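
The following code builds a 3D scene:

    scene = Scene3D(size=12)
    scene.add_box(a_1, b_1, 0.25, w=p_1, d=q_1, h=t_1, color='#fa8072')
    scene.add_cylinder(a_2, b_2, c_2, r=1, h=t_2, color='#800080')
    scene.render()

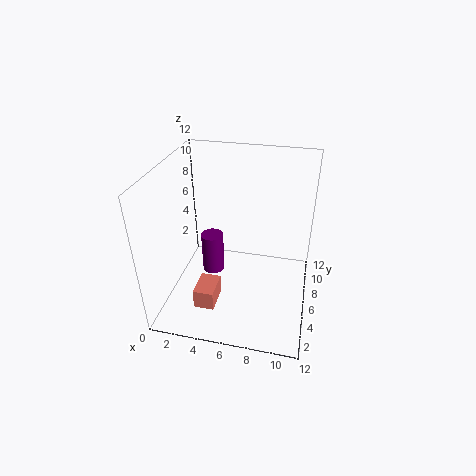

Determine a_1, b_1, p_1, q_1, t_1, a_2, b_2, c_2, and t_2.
a_1 = 2.75, b_1 = 3, p_1 = 1.75, q_1 = 2.5, t_1 = 1.75, a_2 = 3.25, b_2 = 7.5, c_2 = 1.25, t_2 = 3.75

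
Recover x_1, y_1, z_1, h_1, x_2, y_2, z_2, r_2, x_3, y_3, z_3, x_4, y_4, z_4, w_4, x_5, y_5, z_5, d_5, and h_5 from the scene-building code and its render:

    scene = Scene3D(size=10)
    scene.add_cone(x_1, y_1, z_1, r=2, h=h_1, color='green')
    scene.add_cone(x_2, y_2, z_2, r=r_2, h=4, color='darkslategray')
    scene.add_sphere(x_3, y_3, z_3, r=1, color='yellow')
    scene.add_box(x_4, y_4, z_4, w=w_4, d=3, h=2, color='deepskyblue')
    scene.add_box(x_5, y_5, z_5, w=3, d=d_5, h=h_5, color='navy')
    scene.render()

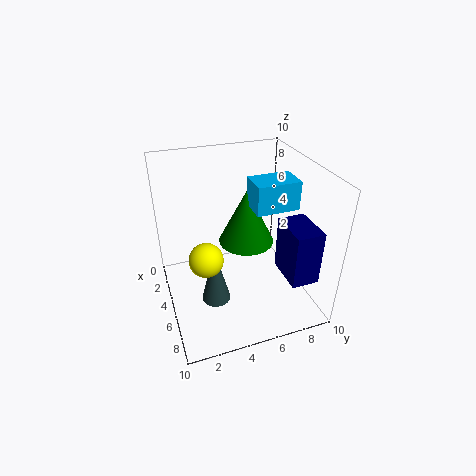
x_1 = 4, y_1 = 6, z_1 = 4, h_1 = 4, x_2 = 6, y_2 = 3, z_2 = 1, r_2 = 1, x_3 = 8, y_3 = 2, z_3 = 6, x_4 = 4, y_4 = 6, z_4 = 7, w_4 = 2, x_5 = 5, y_5 = 8, z_5 = 2, d_5 = 2, h_5 = 4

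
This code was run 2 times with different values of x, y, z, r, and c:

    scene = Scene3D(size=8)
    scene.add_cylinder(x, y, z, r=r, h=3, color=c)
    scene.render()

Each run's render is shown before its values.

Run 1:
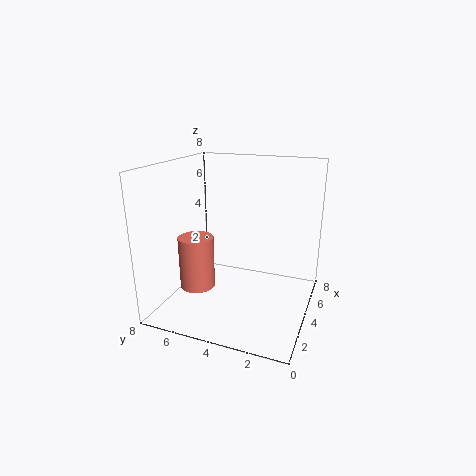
x = 3.25, y = 6.25, z = 1, r = 1, c = 'salmon'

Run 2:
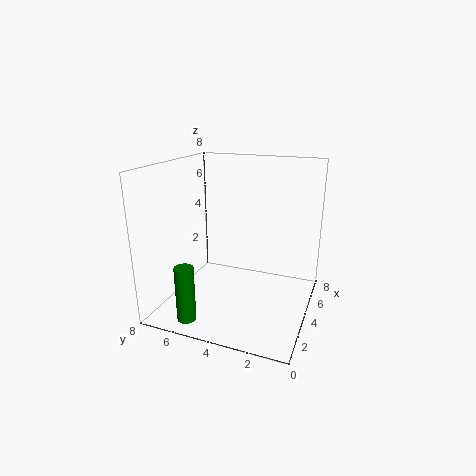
x = 1, y = 5.75, z = 0.25, r = 0.5, c = 'green'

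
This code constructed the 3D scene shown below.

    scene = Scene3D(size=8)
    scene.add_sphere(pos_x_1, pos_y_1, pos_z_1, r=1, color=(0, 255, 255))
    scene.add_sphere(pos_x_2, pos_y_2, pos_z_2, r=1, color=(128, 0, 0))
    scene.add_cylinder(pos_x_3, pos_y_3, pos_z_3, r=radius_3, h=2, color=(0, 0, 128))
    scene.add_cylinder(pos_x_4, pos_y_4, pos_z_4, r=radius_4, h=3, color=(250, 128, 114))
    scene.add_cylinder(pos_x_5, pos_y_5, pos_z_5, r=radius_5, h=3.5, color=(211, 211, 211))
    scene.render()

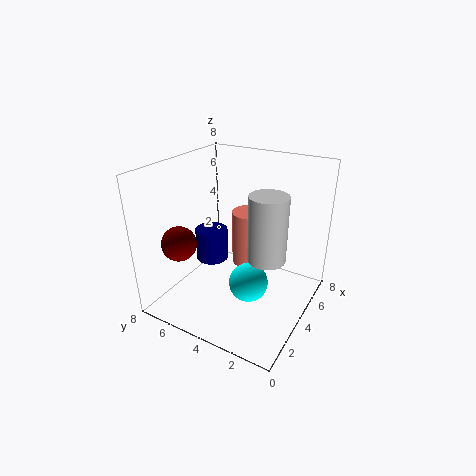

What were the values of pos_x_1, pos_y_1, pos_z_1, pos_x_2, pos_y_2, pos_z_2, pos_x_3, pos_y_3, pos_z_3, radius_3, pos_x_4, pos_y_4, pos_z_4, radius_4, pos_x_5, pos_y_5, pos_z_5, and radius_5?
pos_x_1 = 2.5; pos_y_1 = 2.5; pos_z_1 = 2.5; pos_x_2 = 2.5; pos_y_2 = 7; pos_z_2 = 3.5; pos_x_3 = 5; pos_y_3 = 6.5; pos_z_3 = 1.5; radius_3 = 1; pos_x_4 = 4.5; pos_y_4 = 3.5; pos_z_4 = 2.5; radius_4 = 1; pos_x_5 = 3.5; pos_y_5 = 2; pos_z_5 = 3.5; radius_5 = 1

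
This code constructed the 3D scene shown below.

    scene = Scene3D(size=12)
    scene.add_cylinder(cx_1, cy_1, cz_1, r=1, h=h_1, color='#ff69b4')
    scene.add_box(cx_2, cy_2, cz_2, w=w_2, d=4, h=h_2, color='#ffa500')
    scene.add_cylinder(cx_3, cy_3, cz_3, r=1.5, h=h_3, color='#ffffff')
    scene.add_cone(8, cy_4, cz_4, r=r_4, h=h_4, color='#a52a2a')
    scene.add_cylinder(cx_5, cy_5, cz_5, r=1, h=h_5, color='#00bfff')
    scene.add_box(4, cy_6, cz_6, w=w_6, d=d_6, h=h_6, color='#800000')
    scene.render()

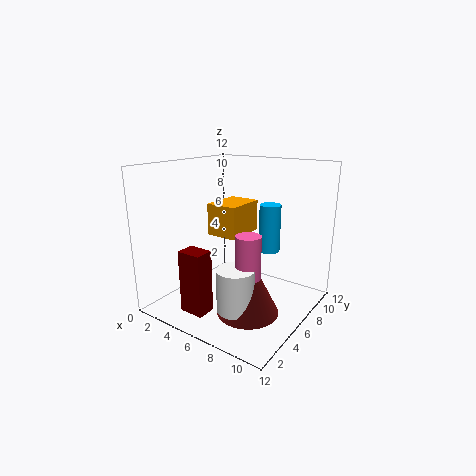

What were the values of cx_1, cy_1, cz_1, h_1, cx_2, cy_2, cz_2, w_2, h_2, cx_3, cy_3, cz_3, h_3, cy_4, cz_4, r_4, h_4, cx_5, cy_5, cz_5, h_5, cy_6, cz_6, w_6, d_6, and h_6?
cx_1 = 8, cy_1 = 4.5, cz_1 = 3.5, h_1 = 3.5, cx_2 = 1.5, cy_2 = 7.5, cz_2 = 5, w_2 = 3, h_2 = 3, cx_3 = 7.5, cy_3 = 3.5, cz_3 = 1, h_3 = 3.5, cy_4 = 4.5, cz_4 = 0.5, r_4 = 2.5, h_4 = 5, cx_5 = 6.5, cy_5 = 10.5, cz_5 = 3.5, h_5 = 4.5, cy_6 = 1, cz_6 = 1, w_6 = 2, d_6 = 1.5, h_6 = 5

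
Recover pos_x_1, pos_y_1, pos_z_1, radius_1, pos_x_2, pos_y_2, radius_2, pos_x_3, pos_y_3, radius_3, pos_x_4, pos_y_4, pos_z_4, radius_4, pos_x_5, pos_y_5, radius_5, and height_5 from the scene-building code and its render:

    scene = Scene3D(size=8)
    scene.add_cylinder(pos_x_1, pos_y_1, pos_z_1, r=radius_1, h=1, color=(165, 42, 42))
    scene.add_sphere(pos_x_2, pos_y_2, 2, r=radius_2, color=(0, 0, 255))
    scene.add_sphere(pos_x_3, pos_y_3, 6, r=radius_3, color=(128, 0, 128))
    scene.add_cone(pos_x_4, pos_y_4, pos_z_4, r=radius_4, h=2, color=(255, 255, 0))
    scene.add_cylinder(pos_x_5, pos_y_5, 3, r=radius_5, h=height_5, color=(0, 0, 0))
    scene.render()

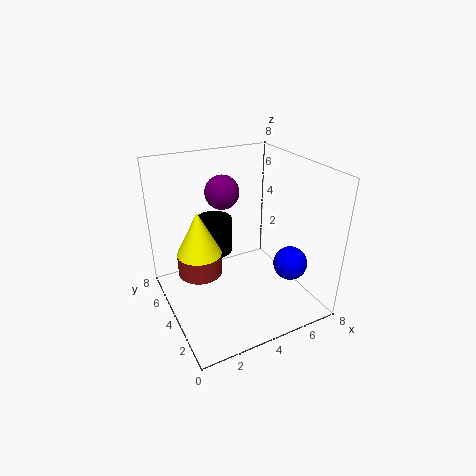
pos_x_1 = 1, pos_y_1 = 2, pos_z_1 = 4, radius_1 = 1, pos_x_2 = 7, pos_y_2 = 3, radius_2 = 1, pos_x_3 = 4, pos_y_3 = 6, radius_3 = 1, pos_x_4 = 1, pos_y_4 = 2, pos_z_4 = 5, radius_4 = 1, pos_x_5 = 3, pos_y_5 = 5, radius_5 = 1, height_5 = 2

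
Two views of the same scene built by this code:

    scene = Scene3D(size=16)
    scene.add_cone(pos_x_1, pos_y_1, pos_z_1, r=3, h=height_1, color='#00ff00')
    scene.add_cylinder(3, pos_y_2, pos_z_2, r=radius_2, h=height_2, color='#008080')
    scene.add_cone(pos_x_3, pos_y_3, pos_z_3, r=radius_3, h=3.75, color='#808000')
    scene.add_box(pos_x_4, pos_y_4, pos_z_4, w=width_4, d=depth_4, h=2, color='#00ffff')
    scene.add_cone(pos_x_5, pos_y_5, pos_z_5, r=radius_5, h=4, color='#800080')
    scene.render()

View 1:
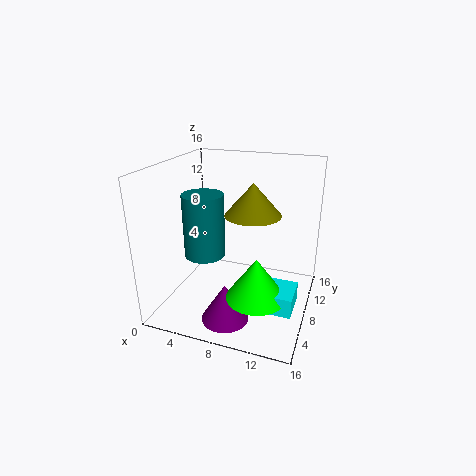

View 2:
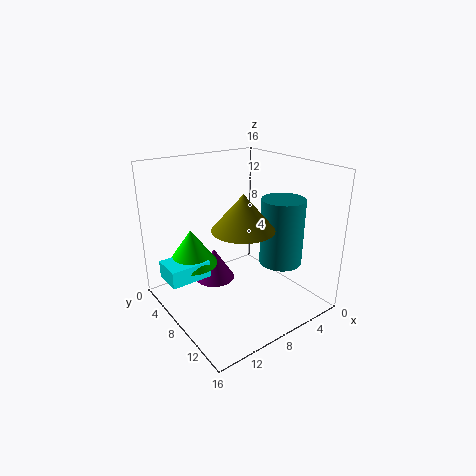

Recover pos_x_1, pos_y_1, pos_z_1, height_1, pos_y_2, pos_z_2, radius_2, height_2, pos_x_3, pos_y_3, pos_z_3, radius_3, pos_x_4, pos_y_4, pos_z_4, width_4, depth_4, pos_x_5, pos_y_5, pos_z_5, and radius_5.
pos_x_1 = 11.5
pos_y_1 = 3.5
pos_z_1 = 4
height_1 = 4.25
pos_y_2 = 9.75
pos_z_2 = 4.25
radius_2 = 2.5
height_2 = 7.75
pos_x_3 = 9
pos_y_3 = 10.25
pos_z_3 = 10
radius_3 = 3.25
pos_x_4 = 10.5
pos_y_4 = 2.5
pos_z_4 = 3
width_4 = 4.75
depth_4 = 3.5
pos_x_5 = 8.25
pos_y_5 = 3.25
pos_z_5 = 0.75
radius_5 = 2.5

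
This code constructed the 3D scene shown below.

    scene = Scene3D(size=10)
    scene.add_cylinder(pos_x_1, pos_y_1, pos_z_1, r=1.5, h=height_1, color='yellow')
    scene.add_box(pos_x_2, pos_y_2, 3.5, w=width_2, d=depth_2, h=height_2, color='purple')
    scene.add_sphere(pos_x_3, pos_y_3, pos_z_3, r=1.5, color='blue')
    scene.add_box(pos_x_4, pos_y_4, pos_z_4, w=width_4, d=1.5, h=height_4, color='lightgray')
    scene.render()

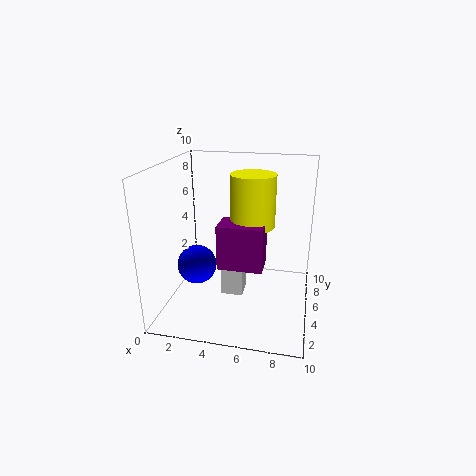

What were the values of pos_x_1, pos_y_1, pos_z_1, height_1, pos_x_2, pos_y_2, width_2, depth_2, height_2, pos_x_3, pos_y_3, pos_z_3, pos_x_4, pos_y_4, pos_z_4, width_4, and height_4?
pos_x_1 = 6; pos_y_1 = 5; pos_z_1 = 6; height_1 = 3.5; pos_x_2 = 4; pos_y_2 = 3; width_2 = 3; depth_2 = 2; height_2 = 3; pos_x_3 = 1.5; pos_y_3 = 6; pos_z_3 = 2; pos_x_4 = 4; pos_y_4 = 4; pos_z_4 = 1; width_4 = 1.5; height_4 = 4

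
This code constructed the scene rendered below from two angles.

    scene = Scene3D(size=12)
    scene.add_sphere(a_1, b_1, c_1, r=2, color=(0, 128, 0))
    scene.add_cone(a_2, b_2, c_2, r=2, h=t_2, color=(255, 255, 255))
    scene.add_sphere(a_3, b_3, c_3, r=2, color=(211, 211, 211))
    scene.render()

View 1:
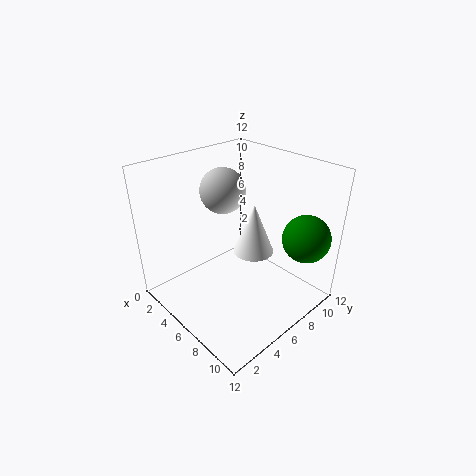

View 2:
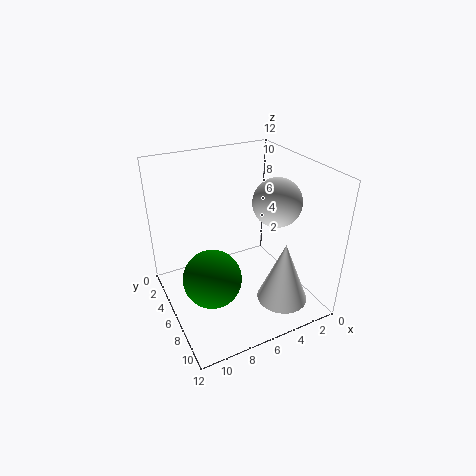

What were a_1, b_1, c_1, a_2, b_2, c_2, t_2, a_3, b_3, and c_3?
a_1 = 10, b_1 = 10, c_1 = 6, a_2 = 4, b_2 = 10, c_2 = 2, t_2 = 5, a_3 = 3, b_3 = 7, c_3 = 9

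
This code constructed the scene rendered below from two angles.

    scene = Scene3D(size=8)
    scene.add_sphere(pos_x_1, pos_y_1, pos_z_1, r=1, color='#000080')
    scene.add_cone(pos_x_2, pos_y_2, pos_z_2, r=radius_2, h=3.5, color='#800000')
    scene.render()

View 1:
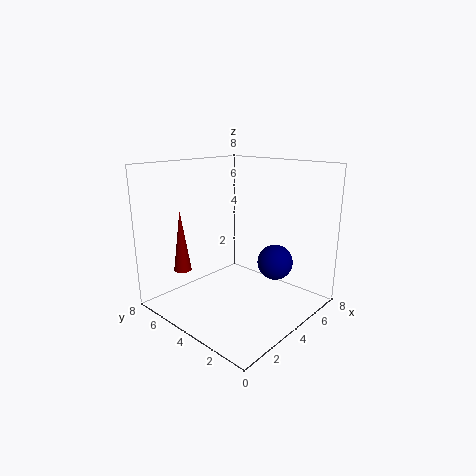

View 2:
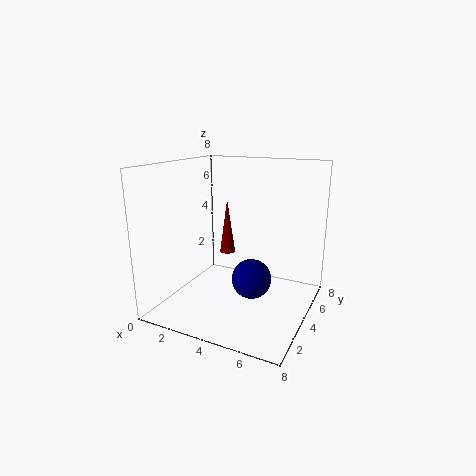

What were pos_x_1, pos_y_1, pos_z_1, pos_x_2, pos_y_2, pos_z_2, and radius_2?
pos_x_1 = 5.5; pos_y_1 = 2.5; pos_z_1 = 2.5; pos_x_2 = 2; pos_y_2 = 6.5; pos_z_2 = 2; radius_2 = 0.5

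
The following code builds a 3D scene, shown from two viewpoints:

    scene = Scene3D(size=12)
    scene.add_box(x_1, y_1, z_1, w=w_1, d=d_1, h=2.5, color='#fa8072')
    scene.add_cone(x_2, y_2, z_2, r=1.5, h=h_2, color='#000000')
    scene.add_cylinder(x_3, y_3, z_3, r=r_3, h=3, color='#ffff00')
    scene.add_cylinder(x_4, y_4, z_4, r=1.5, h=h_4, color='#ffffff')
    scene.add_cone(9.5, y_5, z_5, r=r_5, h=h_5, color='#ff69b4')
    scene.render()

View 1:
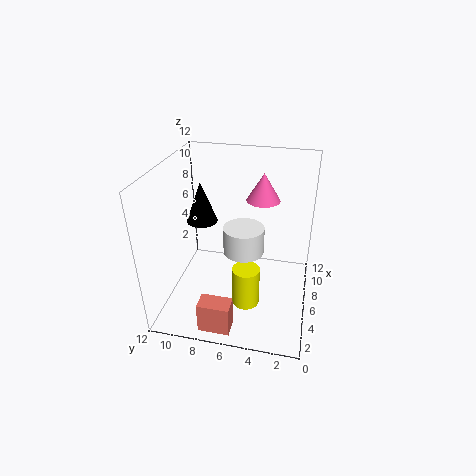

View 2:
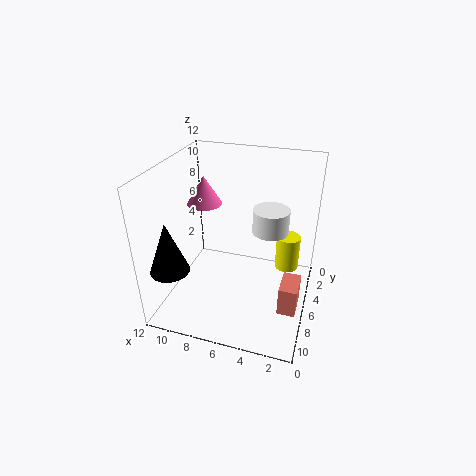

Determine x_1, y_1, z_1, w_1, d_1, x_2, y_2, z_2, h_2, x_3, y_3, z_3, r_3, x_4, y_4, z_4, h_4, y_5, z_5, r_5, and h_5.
x_1 = 0.5
y_1 = 5.5
z_1 = 0.5
w_1 = 1.5
d_1 = 2.5
x_2 = 10
y_2 = 10.5
z_2 = 5
h_2 = 4
x_3 = 2
y_3 = 4.5
z_3 = 3
r_3 = 1
x_4 = 3.5
y_4 = 5
z_4 = 6.5
h_4 = 2
y_5 = 4.5
z_5 = 8
r_5 = 1.5
h_5 = 2.5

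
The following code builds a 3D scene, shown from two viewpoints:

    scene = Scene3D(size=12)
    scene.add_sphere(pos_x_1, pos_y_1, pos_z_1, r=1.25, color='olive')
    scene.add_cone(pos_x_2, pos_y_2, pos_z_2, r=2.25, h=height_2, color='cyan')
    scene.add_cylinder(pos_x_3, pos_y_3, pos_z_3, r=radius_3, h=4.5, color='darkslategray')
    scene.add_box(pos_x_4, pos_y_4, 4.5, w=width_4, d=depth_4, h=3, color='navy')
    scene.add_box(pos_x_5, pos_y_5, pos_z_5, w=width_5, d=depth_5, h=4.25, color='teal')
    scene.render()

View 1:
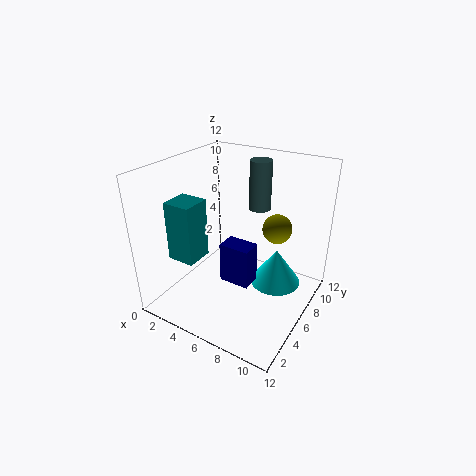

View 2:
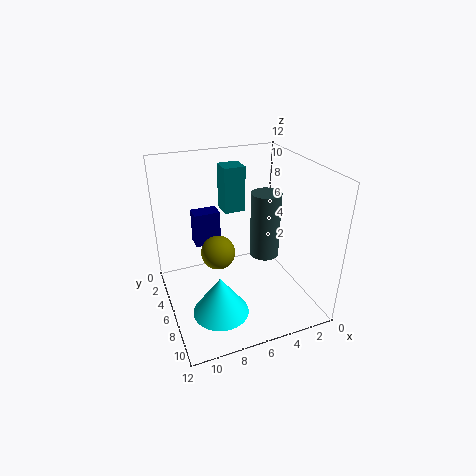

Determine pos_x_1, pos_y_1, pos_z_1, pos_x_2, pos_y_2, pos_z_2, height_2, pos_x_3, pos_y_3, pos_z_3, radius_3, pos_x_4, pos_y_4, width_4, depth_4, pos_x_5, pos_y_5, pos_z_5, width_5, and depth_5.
pos_x_1 = 8.5, pos_y_1 = 8.25, pos_z_1 = 6.5, pos_x_2 = 8.5, pos_y_2 = 8.5, pos_z_2 = 1, height_2 = 3.25, pos_x_3 = 5.75, pos_y_3 = 10.25, pos_z_3 = 7, radius_3 = 1, pos_x_4 = 6.75, pos_y_4 = 2.25, width_4 = 2.25, depth_4 = 1.5, pos_x_5 = 3.75, pos_y_5 = 0.25, pos_z_5 = 6.5, width_5 = 2, depth_5 = 2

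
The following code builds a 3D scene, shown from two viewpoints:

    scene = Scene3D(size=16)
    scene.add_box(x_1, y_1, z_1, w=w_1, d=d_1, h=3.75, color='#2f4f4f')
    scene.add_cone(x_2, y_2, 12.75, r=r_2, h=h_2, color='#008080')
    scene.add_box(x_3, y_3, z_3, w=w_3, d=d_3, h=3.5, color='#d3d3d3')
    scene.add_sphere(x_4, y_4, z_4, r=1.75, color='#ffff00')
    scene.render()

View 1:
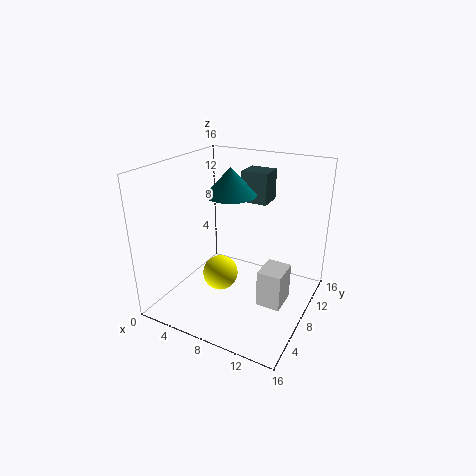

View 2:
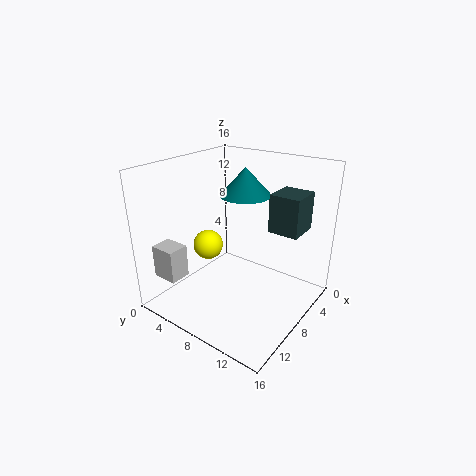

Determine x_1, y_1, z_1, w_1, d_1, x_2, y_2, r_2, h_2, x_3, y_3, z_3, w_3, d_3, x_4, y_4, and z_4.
x_1 = 6, y_1 = 12.5, z_1 = 10.5, w_1 = 3.25, d_1 = 3, x_2 = 7, y_2 = 8.25, r_2 = 2.75, h_2 = 3, x_3 = 13, y_3 = 2.25, z_3 = 4.75, w_3 = 2.25, d_3 = 2.75, x_4 = 8.25, y_4 = 3.75, z_4 = 6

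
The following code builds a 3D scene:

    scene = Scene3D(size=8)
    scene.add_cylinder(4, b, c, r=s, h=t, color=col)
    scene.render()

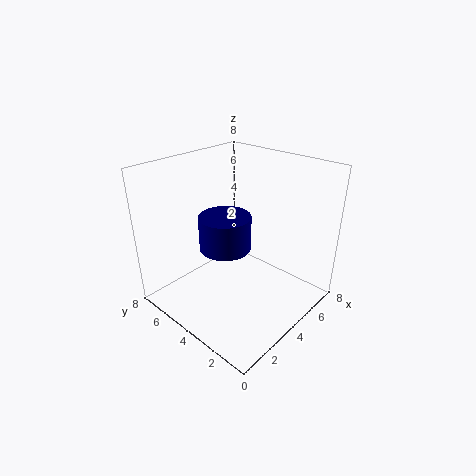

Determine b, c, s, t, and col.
b = 5; c = 3; s = 1.5; t = 2; col = 'navy'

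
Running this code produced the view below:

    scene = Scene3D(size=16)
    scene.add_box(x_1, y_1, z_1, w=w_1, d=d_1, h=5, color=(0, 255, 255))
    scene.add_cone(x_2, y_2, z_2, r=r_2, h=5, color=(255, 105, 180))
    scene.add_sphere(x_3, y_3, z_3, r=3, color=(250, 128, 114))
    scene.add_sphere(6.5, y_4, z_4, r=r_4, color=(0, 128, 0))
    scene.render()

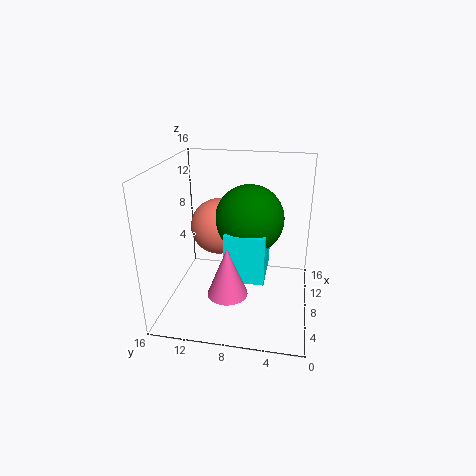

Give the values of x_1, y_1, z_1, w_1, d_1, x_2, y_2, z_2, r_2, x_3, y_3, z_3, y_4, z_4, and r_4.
x_1 = 3
y_1 = 4.5
z_1 = 5.5
w_1 = 5.5
d_1 = 4
x_2 = 2.5
y_2 = 8
z_2 = 4.5
r_2 = 2
x_3 = 7.5
y_3 = 10
z_3 = 9.5
y_4 = 6.5
z_4 = 11
r_4 = 3.5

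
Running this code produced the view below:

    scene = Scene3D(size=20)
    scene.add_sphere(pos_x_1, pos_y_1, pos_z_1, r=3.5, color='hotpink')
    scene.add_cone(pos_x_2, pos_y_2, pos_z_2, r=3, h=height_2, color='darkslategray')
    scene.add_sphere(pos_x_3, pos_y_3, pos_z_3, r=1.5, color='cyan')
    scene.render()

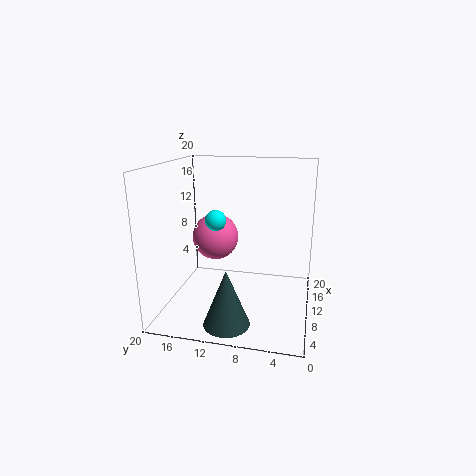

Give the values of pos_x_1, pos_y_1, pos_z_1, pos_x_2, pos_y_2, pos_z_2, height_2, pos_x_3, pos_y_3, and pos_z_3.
pos_x_1 = 14; pos_y_1 = 14.5; pos_z_1 = 8.5; pos_x_2 = 3.5; pos_y_2 = 10; pos_z_2 = 0.5; height_2 = 7.5; pos_x_3 = 11; pos_y_3 = 13.5; pos_z_3 = 12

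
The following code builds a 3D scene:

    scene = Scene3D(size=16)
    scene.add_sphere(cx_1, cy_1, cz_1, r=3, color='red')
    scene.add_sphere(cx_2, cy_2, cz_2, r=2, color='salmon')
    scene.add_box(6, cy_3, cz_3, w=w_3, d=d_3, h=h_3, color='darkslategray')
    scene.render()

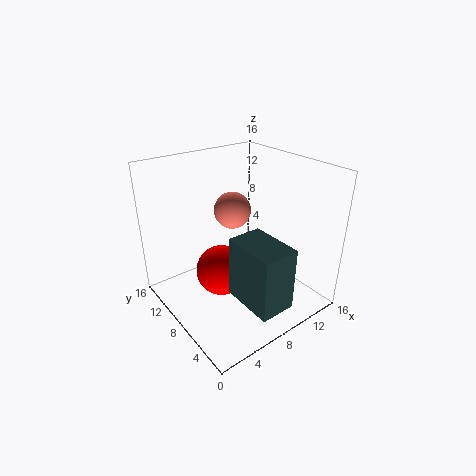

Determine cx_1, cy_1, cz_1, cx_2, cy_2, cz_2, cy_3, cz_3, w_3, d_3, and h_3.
cx_1 = 7, cy_1 = 10, cz_1 = 3, cx_2 = 8, cy_2 = 9, cz_2 = 11, cy_3 = 1, cz_3 = 2, w_3 = 4, d_3 = 6, h_3 = 7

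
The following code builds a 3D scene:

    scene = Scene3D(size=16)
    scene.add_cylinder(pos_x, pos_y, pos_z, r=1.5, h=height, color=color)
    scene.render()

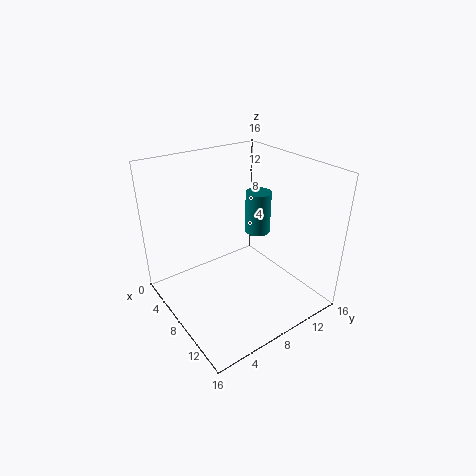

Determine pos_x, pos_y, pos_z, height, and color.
pos_x = 6.5; pos_y = 12; pos_z = 7; height = 5; color = 'teal'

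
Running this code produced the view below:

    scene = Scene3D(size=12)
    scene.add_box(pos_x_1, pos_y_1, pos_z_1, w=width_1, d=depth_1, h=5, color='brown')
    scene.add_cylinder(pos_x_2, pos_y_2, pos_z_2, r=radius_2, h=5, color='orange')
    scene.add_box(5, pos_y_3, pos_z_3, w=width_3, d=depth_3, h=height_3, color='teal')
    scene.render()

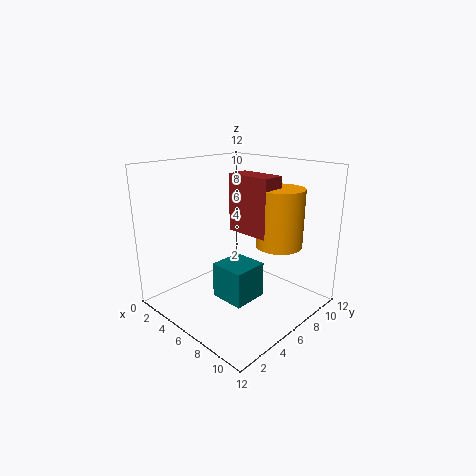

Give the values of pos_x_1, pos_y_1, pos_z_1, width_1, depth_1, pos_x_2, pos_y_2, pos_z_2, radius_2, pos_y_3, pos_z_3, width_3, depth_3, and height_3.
pos_x_1 = 4, pos_y_1 = 7, pos_z_1 = 6, width_1 = 4, depth_1 = 2, pos_x_2 = 8, pos_y_2 = 9, pos_z_2 = 5, radius_2 = 2, pos_y_3 = 4, pos_z_3 = 1, width_3 = 3, depth_3 = 3, height_3 = 3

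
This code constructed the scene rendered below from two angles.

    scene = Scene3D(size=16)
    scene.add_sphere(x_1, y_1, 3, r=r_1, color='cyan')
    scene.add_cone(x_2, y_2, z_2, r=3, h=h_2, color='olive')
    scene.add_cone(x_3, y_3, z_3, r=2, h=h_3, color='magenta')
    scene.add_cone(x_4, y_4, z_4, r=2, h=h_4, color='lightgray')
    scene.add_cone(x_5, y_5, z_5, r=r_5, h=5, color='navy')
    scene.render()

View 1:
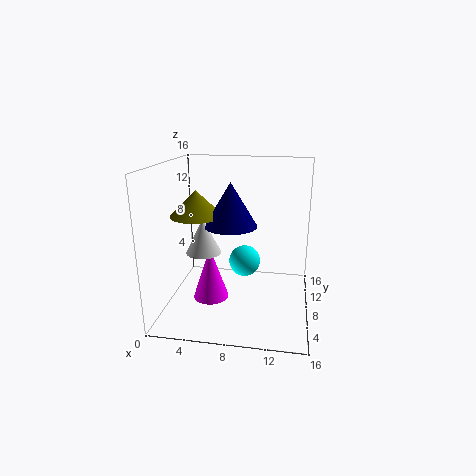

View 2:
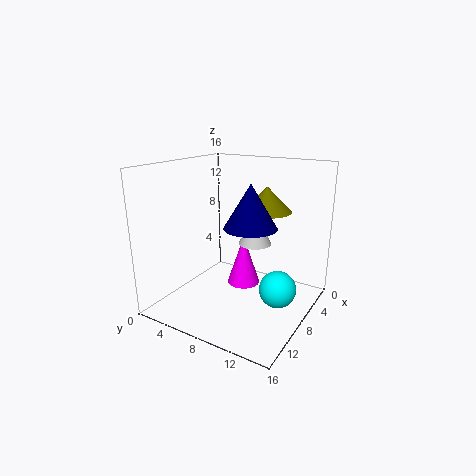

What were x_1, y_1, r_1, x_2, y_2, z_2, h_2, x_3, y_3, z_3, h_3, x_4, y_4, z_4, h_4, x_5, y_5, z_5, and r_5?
x_1 = 8
y_1 = 13
r_1 = 2
x_2 = 3
y_2 = 9
z_2 = 10
h_2 = 3
x_3 = 5
y_3 = 7
z_3 = 1
h_3 = 6
x_4 = 4
y_4 = 8
z_4 = 6
h_4 = 4
x_5 = 7
y_5 = 9
z_5 = 9
r_5 = 3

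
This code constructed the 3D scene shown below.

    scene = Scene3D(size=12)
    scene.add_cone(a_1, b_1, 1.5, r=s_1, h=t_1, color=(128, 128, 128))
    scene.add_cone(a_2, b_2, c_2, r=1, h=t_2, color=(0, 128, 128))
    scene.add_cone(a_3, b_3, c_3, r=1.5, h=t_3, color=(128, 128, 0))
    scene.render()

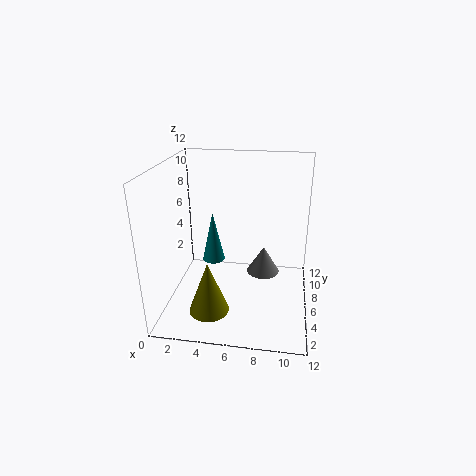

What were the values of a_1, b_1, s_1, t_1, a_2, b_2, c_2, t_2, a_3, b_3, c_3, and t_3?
a_1 = 8, b_1 = 8.5, s_1 = 1.5, t_1 = 2.5, a_2 = 3.5, b_2 = 7.5, c_2 = 3, t_2 = 4.5, a_3 = 4.5, b_3 = 1.5, c_3 = 2, t_3 = 4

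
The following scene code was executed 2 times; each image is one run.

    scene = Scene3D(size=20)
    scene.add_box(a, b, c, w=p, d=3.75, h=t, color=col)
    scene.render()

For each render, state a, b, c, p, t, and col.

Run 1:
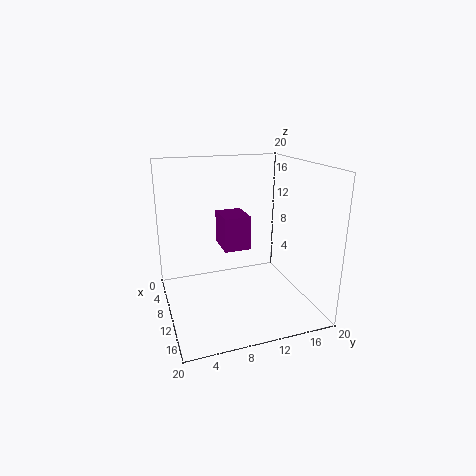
a = 5.75, b = 8, c = 8.25, p = 4.75, t = 4.75, col = 'purple'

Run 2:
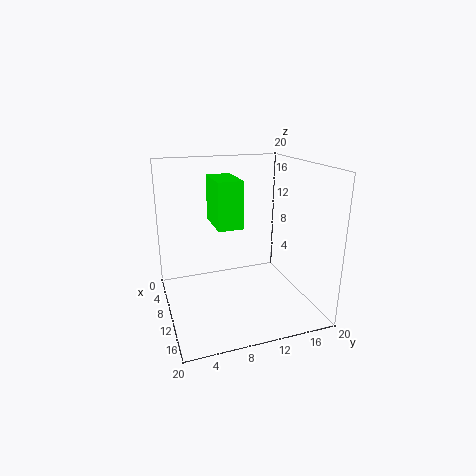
a = 1.5, b = 7.75, c = 10.5, p = 6.75, t = 7, col = 'lime'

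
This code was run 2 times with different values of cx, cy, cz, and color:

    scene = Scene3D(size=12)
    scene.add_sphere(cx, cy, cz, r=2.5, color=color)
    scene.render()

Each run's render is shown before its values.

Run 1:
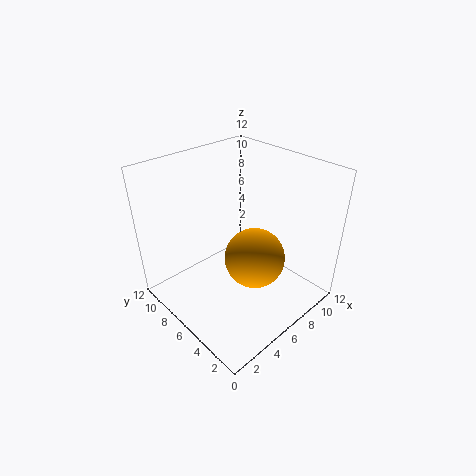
cx = 6.5, cy = 4.5, cz = 4.5, color = 'orange'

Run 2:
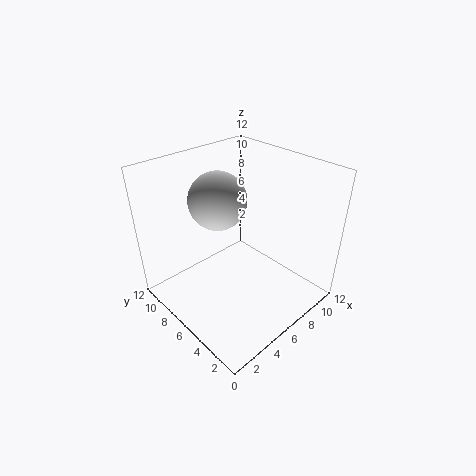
cx = 6, cy = 8.5, cz = 8.5, color = 'lightgray'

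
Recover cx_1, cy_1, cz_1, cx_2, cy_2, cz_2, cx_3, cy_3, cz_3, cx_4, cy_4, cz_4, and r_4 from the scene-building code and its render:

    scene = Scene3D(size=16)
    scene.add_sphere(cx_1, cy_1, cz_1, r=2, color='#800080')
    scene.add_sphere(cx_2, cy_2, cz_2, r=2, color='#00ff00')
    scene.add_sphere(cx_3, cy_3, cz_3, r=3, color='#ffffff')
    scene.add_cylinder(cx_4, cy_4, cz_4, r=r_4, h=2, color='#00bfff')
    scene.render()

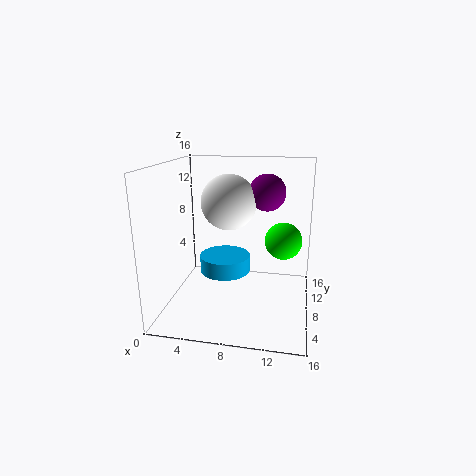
cx_1 = 11, cy_1 = 9, cz_1 = 13, cx_2 = 13, cy_2 = 8, cz_2 = 8, cx_3 = 7, cy_3 = 8, cz_3 = 12, cx_4 = 6, cy_4 = 10, cz_4 = 3, r_4 = 3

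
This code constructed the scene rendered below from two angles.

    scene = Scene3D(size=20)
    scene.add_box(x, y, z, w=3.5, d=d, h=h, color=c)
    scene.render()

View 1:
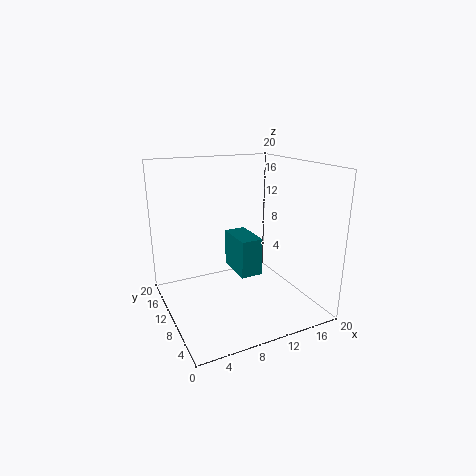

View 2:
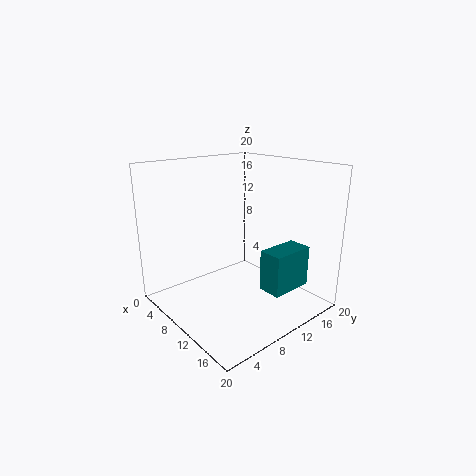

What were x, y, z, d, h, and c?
x = 12; y = 12.5; z = 2; d = 6.5; h = 6; c = 'teal'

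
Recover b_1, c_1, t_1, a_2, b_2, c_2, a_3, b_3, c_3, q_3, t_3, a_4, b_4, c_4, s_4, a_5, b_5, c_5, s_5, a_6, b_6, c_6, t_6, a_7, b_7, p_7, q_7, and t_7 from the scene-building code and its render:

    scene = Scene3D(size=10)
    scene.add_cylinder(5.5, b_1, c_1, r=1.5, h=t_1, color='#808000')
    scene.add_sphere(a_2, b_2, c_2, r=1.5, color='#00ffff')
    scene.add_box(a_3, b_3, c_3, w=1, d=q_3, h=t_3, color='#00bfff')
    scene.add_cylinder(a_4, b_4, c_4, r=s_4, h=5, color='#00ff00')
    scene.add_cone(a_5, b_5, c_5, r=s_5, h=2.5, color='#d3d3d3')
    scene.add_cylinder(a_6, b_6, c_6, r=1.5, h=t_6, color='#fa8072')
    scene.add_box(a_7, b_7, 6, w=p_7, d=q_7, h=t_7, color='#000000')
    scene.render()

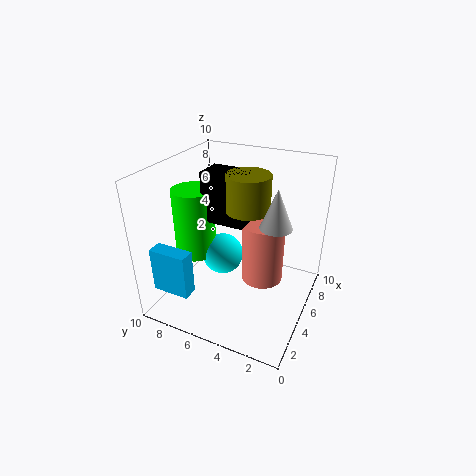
b_1 = 4.5, c_1 = 7, t_1 = 2.5, a_2 = 5.5, b_2 = 6.5, c_2 = 3, a_3 = 0.5, b_3 = 6.5, c_3 = 2.5, q_3 = 2.5, t_3 = 3, a_4 = 5, b_4 = 8.5, c_4 = 3, s_4 = 1.5, a_5 = 4, b_5 = 2, c_5 = 7, s_5 = 1, a_6 = 6, b_6 = 3.5, c_6 = 1.5, t_6 = 4.5, a_7 = 4.5, b_7 = 4.5, p_7 = 2, q_7 = 3, t_7 = 3.5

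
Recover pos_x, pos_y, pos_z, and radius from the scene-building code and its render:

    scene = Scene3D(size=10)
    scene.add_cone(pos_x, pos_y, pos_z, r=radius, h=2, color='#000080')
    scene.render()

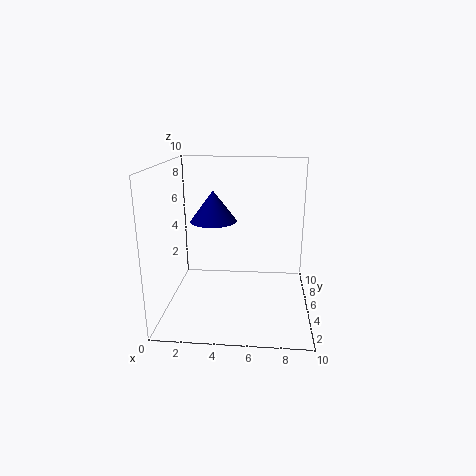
pos_x = 3.5, pos_y = 4, pos_z = 6.5, radius = 1.5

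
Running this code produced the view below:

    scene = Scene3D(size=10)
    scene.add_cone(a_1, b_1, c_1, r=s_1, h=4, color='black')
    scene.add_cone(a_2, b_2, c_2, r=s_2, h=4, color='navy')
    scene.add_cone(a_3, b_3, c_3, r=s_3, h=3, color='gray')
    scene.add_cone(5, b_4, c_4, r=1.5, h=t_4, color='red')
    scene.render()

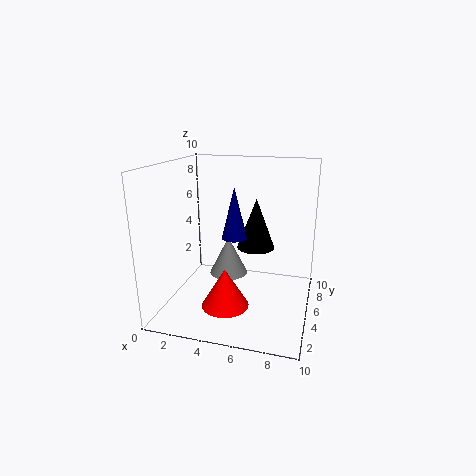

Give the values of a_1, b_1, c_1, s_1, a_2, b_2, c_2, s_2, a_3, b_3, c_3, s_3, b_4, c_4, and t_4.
a_1 = 5.5, b_1 = 8.5, c_1 = 3, s_1 = 1.5, a_2 = 4, b_2 = 7.5, c_2 = 4, s_2 = 1, a_3 = 3.5, b_3 = 7.5, c_3 = 1, s_3 = 1.5, b_4 = 2, c_4 = 1.5, t_4 = 2.5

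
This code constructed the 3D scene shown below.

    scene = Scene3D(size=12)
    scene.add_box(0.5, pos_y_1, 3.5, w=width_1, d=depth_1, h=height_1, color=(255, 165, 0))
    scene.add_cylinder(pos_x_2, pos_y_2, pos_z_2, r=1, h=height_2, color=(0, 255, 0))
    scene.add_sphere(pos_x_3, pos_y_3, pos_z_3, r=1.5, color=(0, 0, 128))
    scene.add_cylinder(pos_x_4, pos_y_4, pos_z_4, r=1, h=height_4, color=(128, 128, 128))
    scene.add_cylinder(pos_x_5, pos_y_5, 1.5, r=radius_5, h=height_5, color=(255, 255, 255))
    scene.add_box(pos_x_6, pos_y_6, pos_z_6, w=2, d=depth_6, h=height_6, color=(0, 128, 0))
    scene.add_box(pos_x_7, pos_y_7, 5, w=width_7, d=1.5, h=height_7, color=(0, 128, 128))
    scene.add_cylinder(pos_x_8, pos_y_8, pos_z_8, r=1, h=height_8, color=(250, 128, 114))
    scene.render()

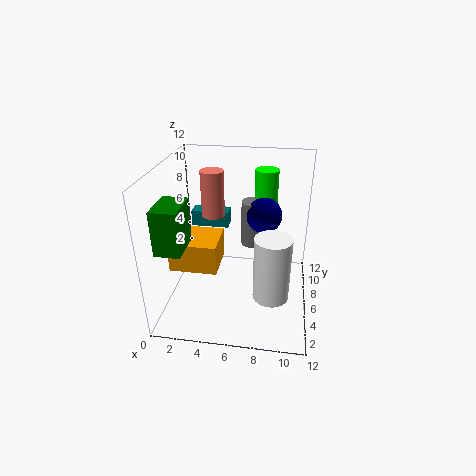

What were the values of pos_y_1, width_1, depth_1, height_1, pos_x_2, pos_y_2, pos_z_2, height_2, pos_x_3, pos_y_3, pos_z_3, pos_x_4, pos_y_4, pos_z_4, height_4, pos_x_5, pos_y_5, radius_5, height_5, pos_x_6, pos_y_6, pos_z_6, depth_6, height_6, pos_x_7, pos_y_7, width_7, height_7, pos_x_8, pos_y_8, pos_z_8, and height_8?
pos_y_1 = 4; width_1 = 4; depth_1 = 3.5; height_1 = 2.5; pos_x_2 = 8; pos_y_2 = 9; pos_z_2 = 7; height_2 = 4; pos_x_3 = 8; pos_y_3 = 7.5; pos_z_3 = 7.5; pos_x_4 = 7; pos_y_4 = 8; pos_z_4 = 4.5; height_4 = 4; pos_x_5 = 9; pos_y_5 = 4.5; radius_5 = 1.5; height_5 = 5.5; pos_x_6 = 0.5; pos_y_6 = 1.5; pos_z_6 = 6.5; depth_6 = 3; height_6 = 3.5; pos_x_7 = 1; pos_y_7 = 9.5; width_7 = 3.5; height_7 = 1.5; pos_x_8 = 3.5; pos_y_8 = 8; pos_z_8 = 7; height_8 = 4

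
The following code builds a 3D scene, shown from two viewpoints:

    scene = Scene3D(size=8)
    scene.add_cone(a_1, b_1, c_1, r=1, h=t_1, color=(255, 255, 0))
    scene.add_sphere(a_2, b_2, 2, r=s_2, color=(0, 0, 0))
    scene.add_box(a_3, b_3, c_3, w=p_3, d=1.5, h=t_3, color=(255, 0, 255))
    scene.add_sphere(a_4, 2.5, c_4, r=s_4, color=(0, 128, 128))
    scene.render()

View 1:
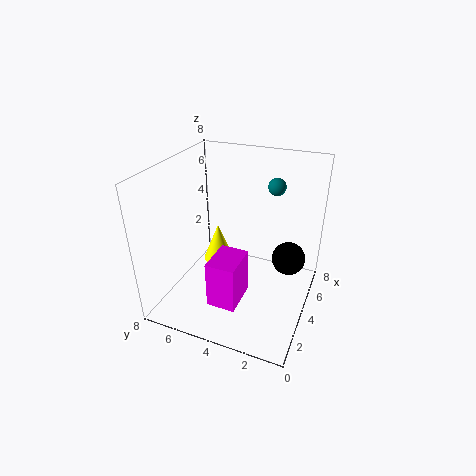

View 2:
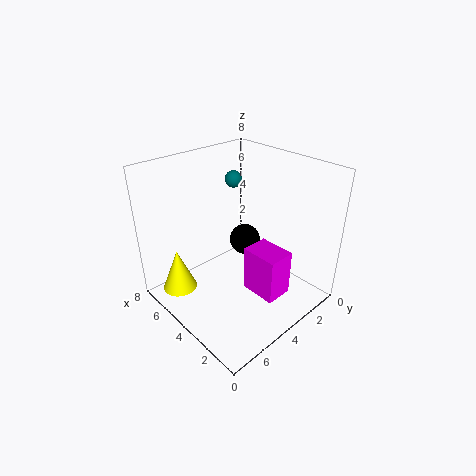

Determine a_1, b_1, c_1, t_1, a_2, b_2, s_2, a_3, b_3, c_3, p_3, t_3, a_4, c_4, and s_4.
a_1 = 6.5
b_1 = 6.5
c_1 = 0.5
t_1 = 2.5
a_2 = 6
b_2 = 1.5
s_2 = 1
a_3 = 1
b_3 = 3
c_3 = 1.5
p_3 = 2
t_3 = 2.5
a_4 = 6
c_4 = 6.5
s_4 = 0.5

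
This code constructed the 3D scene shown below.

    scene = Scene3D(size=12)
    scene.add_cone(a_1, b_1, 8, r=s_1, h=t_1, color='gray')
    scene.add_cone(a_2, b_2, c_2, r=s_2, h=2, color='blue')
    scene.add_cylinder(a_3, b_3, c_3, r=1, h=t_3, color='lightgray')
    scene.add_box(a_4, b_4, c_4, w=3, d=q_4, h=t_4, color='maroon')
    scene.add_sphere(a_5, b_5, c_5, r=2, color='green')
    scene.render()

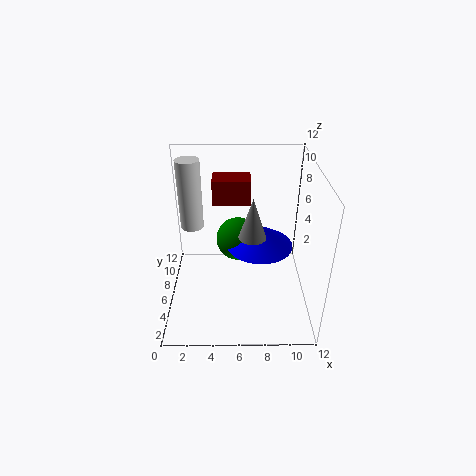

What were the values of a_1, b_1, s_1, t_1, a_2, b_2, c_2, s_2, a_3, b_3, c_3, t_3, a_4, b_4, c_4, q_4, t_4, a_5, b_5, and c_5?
a_1 = 7; b_1 = 3; s_1 = 1; t_1 = 3; a_2 = 8; b_2 = 8; c_2 = 4; s_2 = 3; a_3 = 2; b_3 = 8; c_3 = 6; t_3 = 6; a_4 = 4; b_4 = 6; c_4 = 9; q_4 = 2; t_4 = 2; a_5 = 6; b_5 = 9; c_5 = 4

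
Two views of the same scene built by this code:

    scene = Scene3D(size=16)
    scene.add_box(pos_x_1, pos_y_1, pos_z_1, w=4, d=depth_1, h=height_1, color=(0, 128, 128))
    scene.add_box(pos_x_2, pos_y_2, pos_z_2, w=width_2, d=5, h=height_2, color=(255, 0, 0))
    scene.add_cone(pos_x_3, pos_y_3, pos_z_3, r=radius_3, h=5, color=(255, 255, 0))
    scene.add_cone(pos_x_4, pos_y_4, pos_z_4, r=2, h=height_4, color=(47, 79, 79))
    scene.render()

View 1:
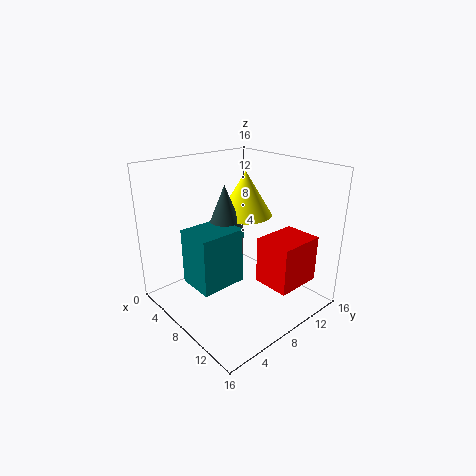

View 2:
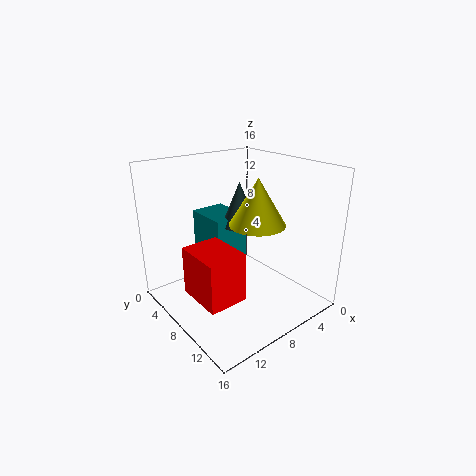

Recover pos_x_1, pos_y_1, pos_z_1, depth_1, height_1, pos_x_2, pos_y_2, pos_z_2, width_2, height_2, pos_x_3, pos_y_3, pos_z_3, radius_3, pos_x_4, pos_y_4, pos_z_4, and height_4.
pos_x_1 = 6, pos_y_1 = 2, pos_z_1 = 4, depth_1 = 5, height_1 = 6, pos_x_2 = 11, pos_y_2 = 8, pos_z_2 = 4, width_2 = 4, height_2 = 5, pos_x_3 = 7, pos_y_3 = 10, pos_z_3 = 10, radius_3 = 3, pos_x_4 = 7, pos_y_4 = 7, pos_z_4 = 9, height_4 = 5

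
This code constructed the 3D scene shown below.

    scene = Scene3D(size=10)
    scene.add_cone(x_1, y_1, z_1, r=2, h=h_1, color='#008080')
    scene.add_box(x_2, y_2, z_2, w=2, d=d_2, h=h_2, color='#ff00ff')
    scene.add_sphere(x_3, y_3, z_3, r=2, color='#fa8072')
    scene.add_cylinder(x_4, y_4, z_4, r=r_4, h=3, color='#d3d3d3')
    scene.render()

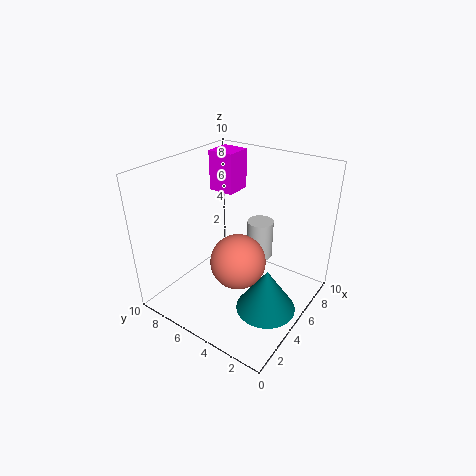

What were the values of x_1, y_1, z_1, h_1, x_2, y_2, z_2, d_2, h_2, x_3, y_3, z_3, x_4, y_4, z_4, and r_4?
x_1 = 4, y_1 = 2, z_1 = 1, h_1 = 3, x_2 = 7, y_2 = 7, z_2 = 7, d_2 = 2, h_2 = 3, x_3 = 5, y_3 = 5, z_3 = 3, x_4 = 8, y_4 = 5, z_4 = 2, r_4 = 1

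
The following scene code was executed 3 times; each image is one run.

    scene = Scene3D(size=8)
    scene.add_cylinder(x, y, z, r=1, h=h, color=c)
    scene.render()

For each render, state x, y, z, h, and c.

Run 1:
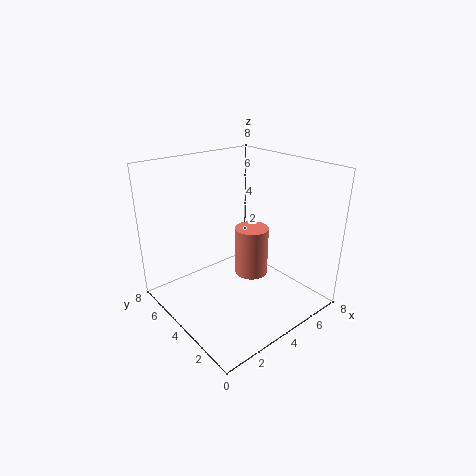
x = 5.5; y = 4.5; z = 1; h = 3; c = 'salmon'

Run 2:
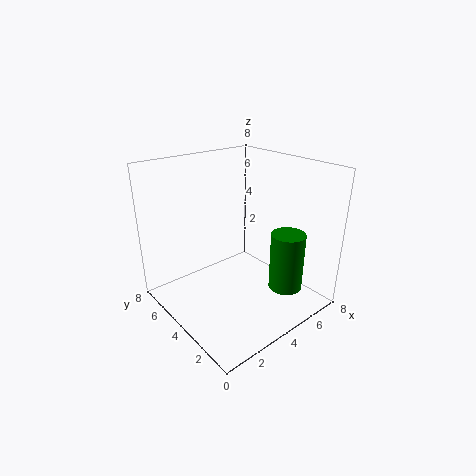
x = 6.5; y = 2.5; z = 0.5; h = 3.5; c = 'green'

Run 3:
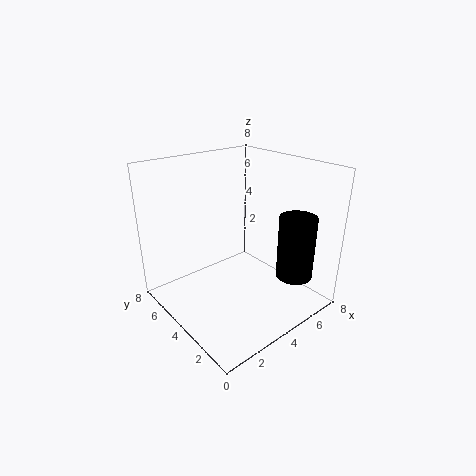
x = 6; y = 1.5; z = 2; h = 3.5; c = 'black'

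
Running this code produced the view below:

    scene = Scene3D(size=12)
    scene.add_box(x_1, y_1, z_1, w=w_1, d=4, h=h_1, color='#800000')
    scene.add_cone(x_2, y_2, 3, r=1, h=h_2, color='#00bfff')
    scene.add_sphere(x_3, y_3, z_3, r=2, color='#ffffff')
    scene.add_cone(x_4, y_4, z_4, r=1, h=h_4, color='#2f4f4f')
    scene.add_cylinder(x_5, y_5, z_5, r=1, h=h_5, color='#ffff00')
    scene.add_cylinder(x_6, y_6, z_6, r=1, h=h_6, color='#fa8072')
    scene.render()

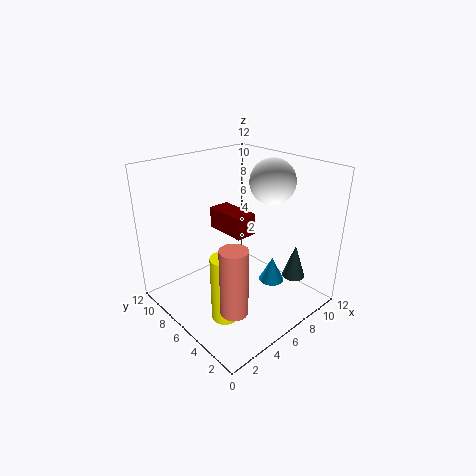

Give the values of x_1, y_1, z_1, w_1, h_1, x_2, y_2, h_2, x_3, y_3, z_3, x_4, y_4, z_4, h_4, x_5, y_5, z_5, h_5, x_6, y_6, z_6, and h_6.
x_1 = 7
y_1 = 7
z_1 = 5
w_1 = 2
h_1 = 2
x_2 = 7
y_2 = 3
h_2 = 2
x_3 = 10
y_3 = 6
z_3 = 10
x_4 = 10
y_4 = 3
z_4 = 2
h_4 = 3
x_5 = 2
y_5 = 3
z_5 = 2
h_5 = 5
x_6 = 2
y_6 = 2
z_6 = 3
h_6 = 5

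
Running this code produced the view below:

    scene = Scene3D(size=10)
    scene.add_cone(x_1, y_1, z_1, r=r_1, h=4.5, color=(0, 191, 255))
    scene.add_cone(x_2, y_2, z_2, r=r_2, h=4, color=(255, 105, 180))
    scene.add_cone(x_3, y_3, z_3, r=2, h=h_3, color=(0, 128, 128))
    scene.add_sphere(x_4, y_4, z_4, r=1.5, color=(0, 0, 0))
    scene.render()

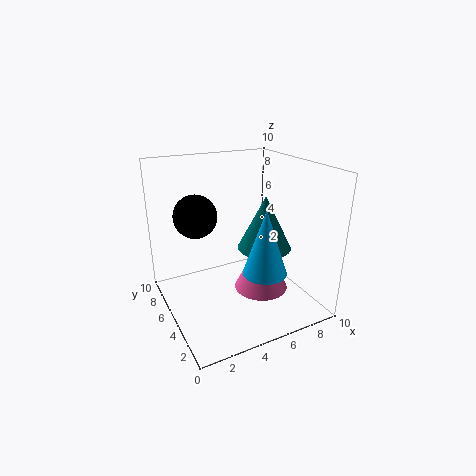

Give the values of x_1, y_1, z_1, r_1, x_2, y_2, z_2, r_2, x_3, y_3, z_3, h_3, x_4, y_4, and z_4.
x_1 = 6; y_1 = 3; z_1 = 3; r_1 = 1.5; x_2 = 7; y_2 = 5; z_2 = 0.5; r_2 = 2; x_3 = 7.5; y_3 = 5.5; z_3 = 3.5; h_3 = 4; x_4 = 2.5; y_4 = 6.5; z_4 = 6.5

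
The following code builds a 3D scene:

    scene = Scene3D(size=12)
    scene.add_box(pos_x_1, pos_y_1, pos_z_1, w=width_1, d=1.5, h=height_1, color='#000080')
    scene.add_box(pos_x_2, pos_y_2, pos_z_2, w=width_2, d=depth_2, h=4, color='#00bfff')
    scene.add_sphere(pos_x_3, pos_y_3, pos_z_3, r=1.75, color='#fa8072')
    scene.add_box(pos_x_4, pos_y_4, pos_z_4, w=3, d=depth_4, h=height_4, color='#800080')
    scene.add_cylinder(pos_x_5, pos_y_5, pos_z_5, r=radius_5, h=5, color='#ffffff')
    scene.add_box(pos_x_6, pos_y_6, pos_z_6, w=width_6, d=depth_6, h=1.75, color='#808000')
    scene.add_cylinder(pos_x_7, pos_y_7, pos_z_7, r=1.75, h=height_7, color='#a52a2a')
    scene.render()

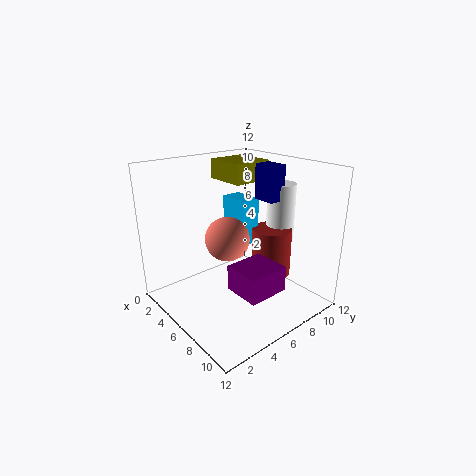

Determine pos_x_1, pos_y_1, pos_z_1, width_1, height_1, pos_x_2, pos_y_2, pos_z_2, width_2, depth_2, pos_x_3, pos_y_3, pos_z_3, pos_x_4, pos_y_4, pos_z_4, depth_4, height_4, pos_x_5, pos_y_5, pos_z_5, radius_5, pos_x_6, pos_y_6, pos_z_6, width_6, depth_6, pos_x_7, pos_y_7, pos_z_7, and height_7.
pos_x_1 = 5.25; pos_y_1 = 8.5; pos_z_1 = 8.75; width_1 = 2; height_1 = 3; pos_x_2 = 2.75; pos_y_2 = 7; pos_z_2 = 4.75; width_2 = 2.75; depth_2 = 1.75; pos_x_3 = 6.5; pos_y_3 = 4.5; pos_z_3 = 6.5; pos_x_4 = 7.75; pos_y_4 = 3.5; pos_z_4 = 3; depth_4 = 3.25; height_4 = 2; pos_x_5 = 6.5; pos_y_5 = 10.5; pos_z_5 = 5; radius_5 = 1.25; pos_x_6 = 1; pos_y_6 = 7; pos_z_6 = 10; width_6 = 3.75; depth_6 = 3.5; pos_x_7 = 6.75; pos_y_7 = 9.25; pos_z_7 = 2; height_7 = 4.25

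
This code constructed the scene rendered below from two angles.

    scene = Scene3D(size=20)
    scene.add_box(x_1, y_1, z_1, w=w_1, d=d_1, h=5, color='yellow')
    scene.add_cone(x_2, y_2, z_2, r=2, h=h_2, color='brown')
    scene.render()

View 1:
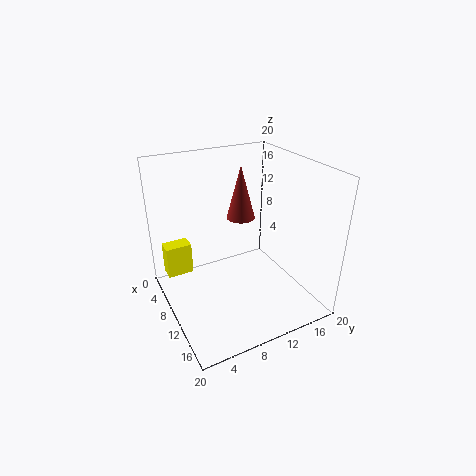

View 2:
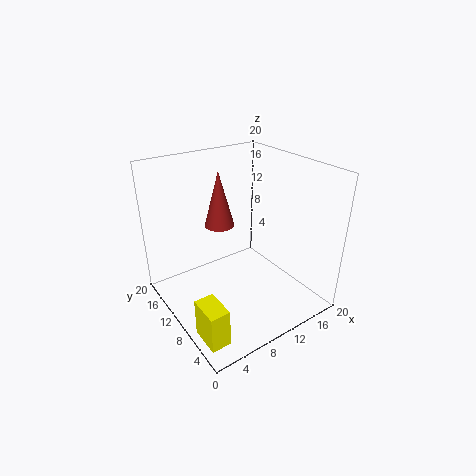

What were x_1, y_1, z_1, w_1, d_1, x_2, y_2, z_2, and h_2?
x_1 = 0.5; y_1 = 1.5; z_1 = 1.5; w_1 = 2.5; d_1 = 4; x_2 = 8; y_2 = 11.5; z_2 = 12; h_2 = 7.5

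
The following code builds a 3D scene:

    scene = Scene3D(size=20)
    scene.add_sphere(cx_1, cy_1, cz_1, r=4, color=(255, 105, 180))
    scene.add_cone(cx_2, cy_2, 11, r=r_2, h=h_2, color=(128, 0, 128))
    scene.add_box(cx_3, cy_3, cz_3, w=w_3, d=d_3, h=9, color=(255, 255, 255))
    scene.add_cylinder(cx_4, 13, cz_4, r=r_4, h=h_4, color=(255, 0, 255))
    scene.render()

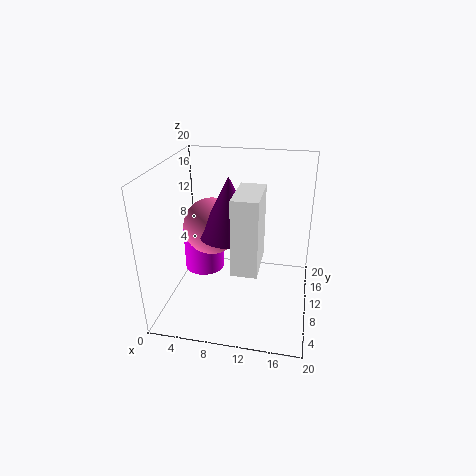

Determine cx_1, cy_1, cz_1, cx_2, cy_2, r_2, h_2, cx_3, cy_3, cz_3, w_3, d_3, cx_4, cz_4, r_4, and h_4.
cx_1 = 6, cy_1 = 11, cz_1 = 11, cx_2 = 9, cy_2 = 9, r_2 = 4, h_2 = 8, cx_3 = 11, cy_3 = 1, cz_3 = 10, w_3 = 3, d_3 = 6, cx_4 = 4, cz_4 = 3, r_4 = 3, h_4 = 7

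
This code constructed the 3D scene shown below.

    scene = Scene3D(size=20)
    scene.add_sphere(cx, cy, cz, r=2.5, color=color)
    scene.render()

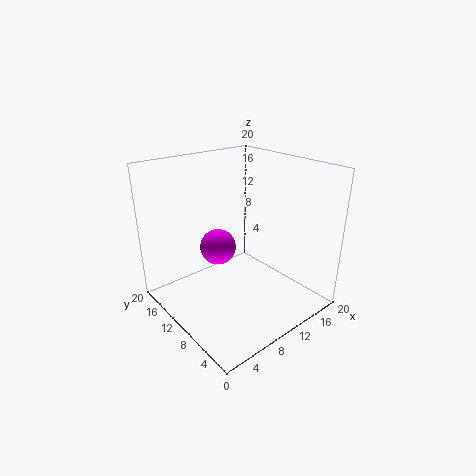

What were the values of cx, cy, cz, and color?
cx = 8
cy = 12
cz = 8.5
color = 'magenta'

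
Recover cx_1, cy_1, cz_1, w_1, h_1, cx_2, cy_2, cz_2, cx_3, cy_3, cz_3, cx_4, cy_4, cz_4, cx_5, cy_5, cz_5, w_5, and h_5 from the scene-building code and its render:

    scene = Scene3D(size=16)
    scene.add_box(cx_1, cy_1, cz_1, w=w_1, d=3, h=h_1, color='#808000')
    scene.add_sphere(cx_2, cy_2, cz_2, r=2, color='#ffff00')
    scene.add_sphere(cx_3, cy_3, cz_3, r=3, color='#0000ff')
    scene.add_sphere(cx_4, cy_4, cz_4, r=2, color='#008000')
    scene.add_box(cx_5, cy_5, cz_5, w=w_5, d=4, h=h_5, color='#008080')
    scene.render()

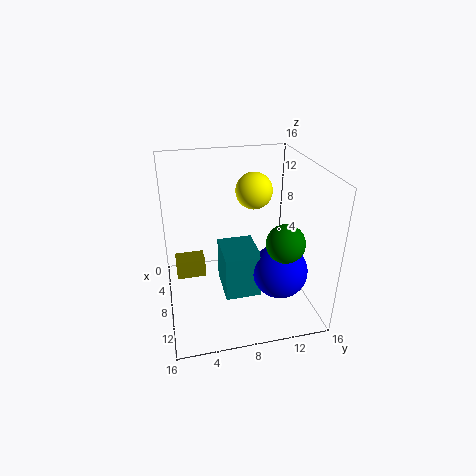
cx_1 = 8
cy_1 = 1
cz_1 = 5
w_1 = 2
h_1 = 2
cx_2 = 7
cy_2 = 10
cz_2 = 13
cx_3 = 11
cy_3 = 12
cz_3 = 5
cx_4 = 12
cy_4 = 12
cz_4 = 9
cx_5 = 6
cy_5 = 6
cz_5 = 2
w_5 = 5
h_5 = 5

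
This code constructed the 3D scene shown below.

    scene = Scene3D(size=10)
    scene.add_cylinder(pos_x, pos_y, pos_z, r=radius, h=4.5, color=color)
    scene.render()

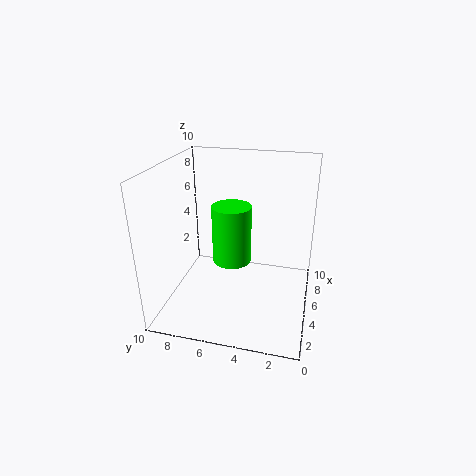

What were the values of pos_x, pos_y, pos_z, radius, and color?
pos_x = 7, pos_y = 6, pos_z = 2, radius = 1.5, color = 'lime'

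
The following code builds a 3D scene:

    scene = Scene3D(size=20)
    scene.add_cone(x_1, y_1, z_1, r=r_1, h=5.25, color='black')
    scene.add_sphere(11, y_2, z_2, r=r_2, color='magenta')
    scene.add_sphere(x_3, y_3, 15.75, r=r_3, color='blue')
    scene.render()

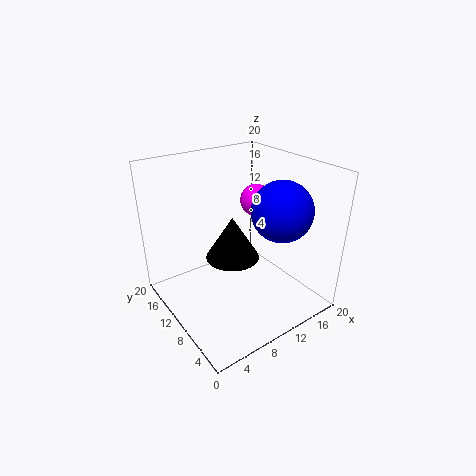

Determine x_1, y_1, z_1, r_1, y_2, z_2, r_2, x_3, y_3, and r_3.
x_1 = 6.5
y_1 = 6.25
z_1 = 10.25
r_1 = 3.25
y_2 = 7.5
z_2 = 16.25
r_2 = 2
x_3 = 12
y_3 = 3.75
r_3 = 3.75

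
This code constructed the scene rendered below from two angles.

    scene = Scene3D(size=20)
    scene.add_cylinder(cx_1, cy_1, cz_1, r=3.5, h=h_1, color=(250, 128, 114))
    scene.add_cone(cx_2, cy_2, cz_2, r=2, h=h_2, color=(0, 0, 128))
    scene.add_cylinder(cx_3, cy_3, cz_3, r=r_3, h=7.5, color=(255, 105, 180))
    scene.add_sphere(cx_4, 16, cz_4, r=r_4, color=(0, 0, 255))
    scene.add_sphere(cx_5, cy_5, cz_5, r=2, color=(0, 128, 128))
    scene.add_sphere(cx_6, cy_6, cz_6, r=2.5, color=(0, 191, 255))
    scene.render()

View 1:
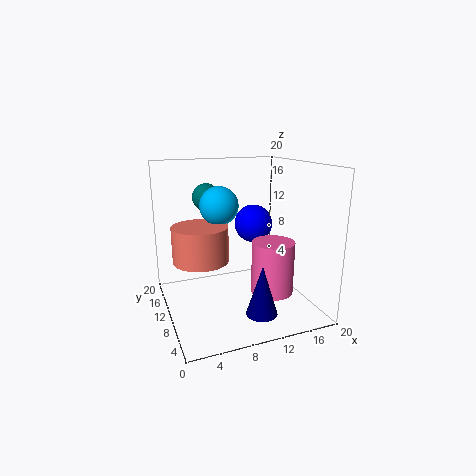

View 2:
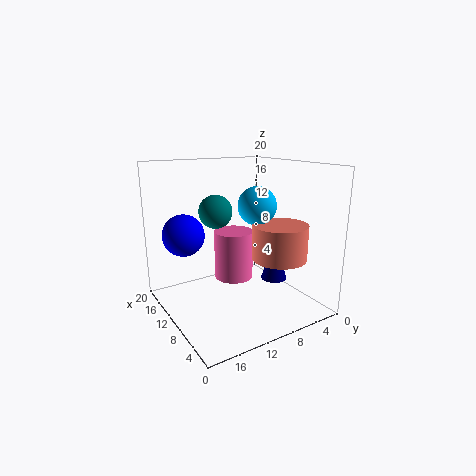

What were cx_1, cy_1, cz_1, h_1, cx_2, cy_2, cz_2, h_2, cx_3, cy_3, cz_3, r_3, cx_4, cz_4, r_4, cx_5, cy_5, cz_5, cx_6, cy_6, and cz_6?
cx_1 = 4, cy_1 = 7.5, cz_1 = 8.5, h_1 = 4.5, cx_2 = 10.5, cy_2 = 3, cz_2 = 2, h_2 = 6.5, cx_3 = 14.5, cy_3 = 8, cz_3 = 2, r_3 = 3, cx_4 = 15, cz_4 = 10, r_4 = 3, cx_5 = 7, cy_5 = 15, cz_5 = 15, cx_6 = 7, cy_6 = 9, cz_6 = 15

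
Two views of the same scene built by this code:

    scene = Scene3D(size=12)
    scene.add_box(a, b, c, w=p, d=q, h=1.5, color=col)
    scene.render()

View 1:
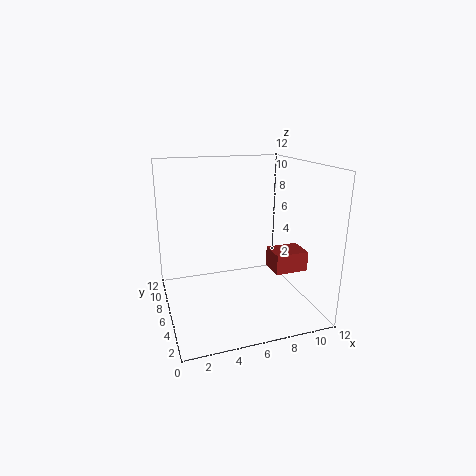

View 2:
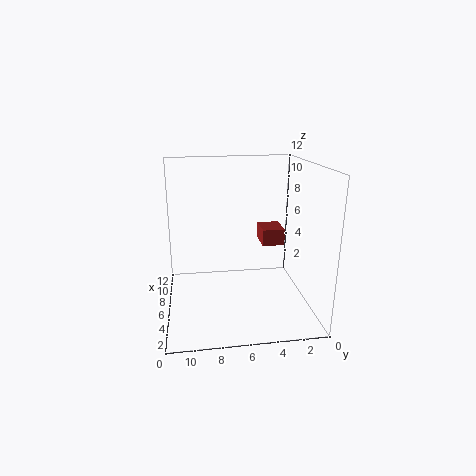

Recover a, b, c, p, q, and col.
a = 7.5
b = 1.5
c = 4.5
p = 2.5
q = 2
col = 'brown'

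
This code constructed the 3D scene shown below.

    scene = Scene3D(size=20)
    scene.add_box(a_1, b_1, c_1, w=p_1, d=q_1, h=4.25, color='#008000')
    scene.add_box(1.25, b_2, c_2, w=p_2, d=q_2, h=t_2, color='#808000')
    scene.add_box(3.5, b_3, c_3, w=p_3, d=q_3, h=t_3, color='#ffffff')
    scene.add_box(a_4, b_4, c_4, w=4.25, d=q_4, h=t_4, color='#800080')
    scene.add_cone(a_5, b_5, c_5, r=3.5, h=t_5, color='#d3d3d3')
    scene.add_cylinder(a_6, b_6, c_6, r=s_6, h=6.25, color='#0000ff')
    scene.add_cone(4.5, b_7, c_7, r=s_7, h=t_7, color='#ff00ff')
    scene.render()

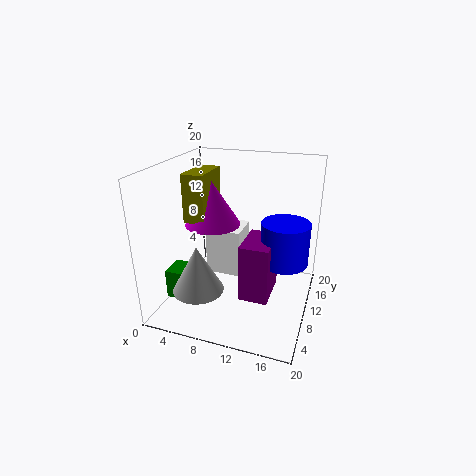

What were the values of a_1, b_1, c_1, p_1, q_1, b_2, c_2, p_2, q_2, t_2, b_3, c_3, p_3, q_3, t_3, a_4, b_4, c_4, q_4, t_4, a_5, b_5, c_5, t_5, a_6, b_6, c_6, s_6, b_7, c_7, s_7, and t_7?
a_1 = 0.75, b_1 = 5.25, c_1 = 1.25, p_1 = 3.5, q_1 = 3.5, b_2 = 10.75, c_2 = 10.75, p_2 = 3.25, q_2 = 6.5, t_2 = 7.25, b_3 = 13.25, c_3 = 1.5, p_3 = 5.5, q_3 = 5.25, t_3 = 7.5, a_4 = 10.5, b_4 = 8.5, c_4 = 0.75, q_4 = 6.5, t_4 = 8.5, a_5 = 5.75, b_5 = 5.5, c_5 = 3.5, t_5 = 6.5, a_6 = 16, b_6 = 13.25, c_6 = 5.5, s_6 = 3.5, b_7 = 14, c_7 = 9.75, s_7 = 4.25, t_7 = 6.75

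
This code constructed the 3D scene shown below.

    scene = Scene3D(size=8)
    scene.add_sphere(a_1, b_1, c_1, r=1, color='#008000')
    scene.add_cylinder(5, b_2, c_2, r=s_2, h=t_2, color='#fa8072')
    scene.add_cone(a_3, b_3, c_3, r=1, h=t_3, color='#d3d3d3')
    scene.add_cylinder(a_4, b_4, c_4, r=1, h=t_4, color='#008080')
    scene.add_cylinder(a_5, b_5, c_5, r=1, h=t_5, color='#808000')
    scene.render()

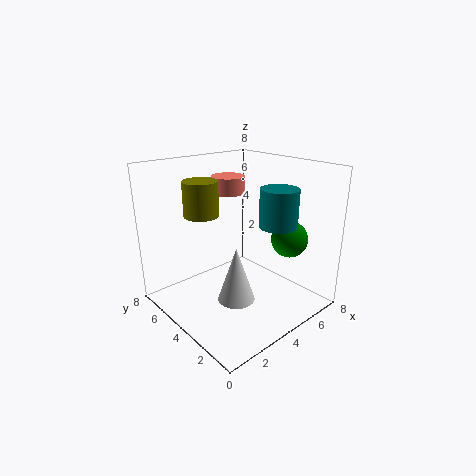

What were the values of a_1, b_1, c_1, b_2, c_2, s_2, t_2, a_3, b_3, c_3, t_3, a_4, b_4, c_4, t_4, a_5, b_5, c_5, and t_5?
a_1 = 6
b_1 = 2
c_1 = 4
b_2 = 6
c_2 = 6
s_2 = 1
t_2 = 1
a_3 = 3
b_3 = 3
c_3 = 1
t_3 = 3
a_4 = 5
b_4 = 2
c_4 = 5
t_4 = 2
a_5 = 3
b_5 = 6
c_5 = 5
t_5 = 2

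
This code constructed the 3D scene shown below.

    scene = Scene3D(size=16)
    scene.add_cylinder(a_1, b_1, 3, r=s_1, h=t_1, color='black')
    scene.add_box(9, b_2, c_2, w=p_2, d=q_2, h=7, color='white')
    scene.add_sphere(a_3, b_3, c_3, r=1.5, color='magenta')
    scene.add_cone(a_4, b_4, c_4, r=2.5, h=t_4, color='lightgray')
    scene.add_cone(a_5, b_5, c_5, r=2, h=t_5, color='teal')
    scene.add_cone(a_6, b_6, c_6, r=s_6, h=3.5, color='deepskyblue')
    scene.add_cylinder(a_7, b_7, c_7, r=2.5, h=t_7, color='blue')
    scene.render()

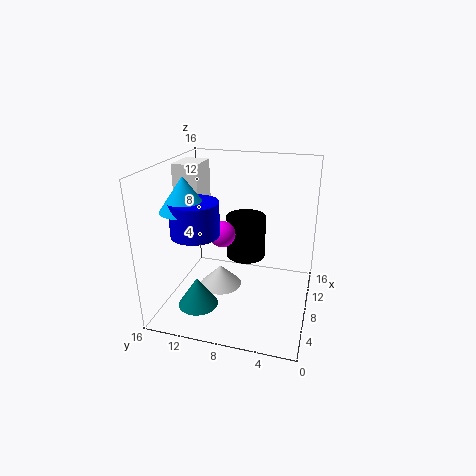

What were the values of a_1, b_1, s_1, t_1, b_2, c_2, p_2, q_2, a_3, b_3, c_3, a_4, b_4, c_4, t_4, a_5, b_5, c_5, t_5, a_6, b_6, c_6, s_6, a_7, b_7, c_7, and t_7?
a_1 = 13.5, b_1 = 8.5, s_1 = 2.5, t_1 = 5.5, b_2 = 13, c_2 = 8.5, p_2 = 4, q_2 = 3, a_3 = 8.5, b_3 = 10, c_3 = 8, a_4 = 9, b_4 = 10.5, c_4 = 1, t_4 = 2.5, a_5 = 2, b_5 = 10.5, c_5 = 3, t_5 = 3, a_6 = 4.5, b_6 = 12.5, c_6 = 12, s_6 = 2.5, a_7 = 4.5, b_7 = 11.5, c_7 = 9.5, t_7 = 3.5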